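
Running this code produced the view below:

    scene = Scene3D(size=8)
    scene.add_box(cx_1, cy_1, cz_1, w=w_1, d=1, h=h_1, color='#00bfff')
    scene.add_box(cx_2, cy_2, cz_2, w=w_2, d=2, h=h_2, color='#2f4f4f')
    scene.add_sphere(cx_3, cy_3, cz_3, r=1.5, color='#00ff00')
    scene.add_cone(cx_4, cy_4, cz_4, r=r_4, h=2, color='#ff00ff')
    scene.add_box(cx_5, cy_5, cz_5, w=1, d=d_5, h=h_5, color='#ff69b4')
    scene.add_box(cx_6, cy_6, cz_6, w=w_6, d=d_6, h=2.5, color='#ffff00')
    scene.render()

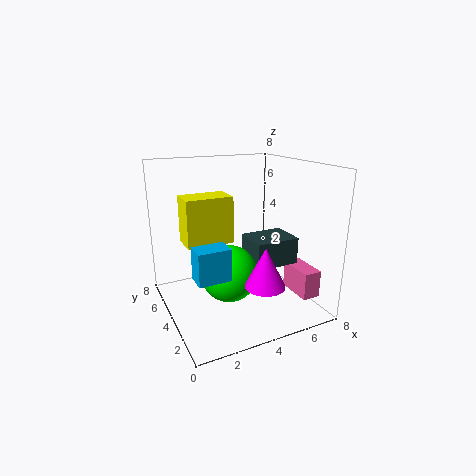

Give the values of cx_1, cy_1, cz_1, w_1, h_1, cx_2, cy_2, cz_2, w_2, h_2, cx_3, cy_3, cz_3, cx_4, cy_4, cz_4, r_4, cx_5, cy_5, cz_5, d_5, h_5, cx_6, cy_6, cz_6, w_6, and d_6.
cx_1 = 0.5, cy_1 = 0.5, cz_1 = 3.5, w_1 = 1.5, h_1 = 1.5, cx_2 = 4.5, cy_2 = 2.5, cz_2 = 2.5, w_2 = 2.5, h_2 = 1.5, cx_3 = 3, cy_3 = 3, cz_3 = 2.5, cx_4 = 4, cy_4 = 1, cz_4 = 2.5, r_4 = 1, cx_5 = 6.5, cy_5 = 1, cz_5 = 1, d_5 = 2, h_5 = 1.5, cx_6 = 1, cy_6 = 3.5, cz_6 = 4, w_6 = 2.5, d_6 = 1.5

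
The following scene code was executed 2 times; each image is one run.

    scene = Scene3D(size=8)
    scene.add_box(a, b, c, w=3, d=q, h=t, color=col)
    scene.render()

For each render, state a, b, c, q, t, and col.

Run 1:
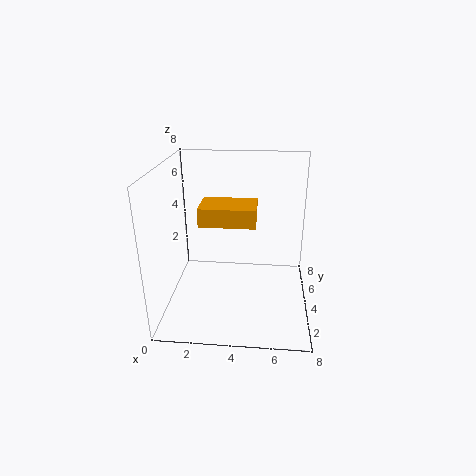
a = 2, b = 3, c = 5, q = 2, t = 1, col = 'orange'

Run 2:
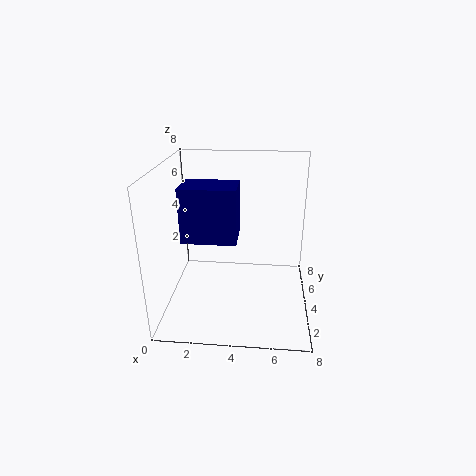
a = 1, b = 3, c = 4, q = 2, t = 3, col = 'navy'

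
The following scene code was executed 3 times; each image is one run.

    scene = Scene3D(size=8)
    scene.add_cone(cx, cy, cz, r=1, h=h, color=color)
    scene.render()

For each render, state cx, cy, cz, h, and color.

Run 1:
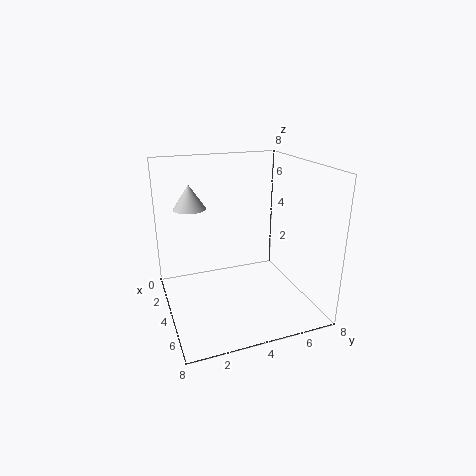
cx = 1; cy = 2; cz = 5; h = 1.5; color = 'lightgray'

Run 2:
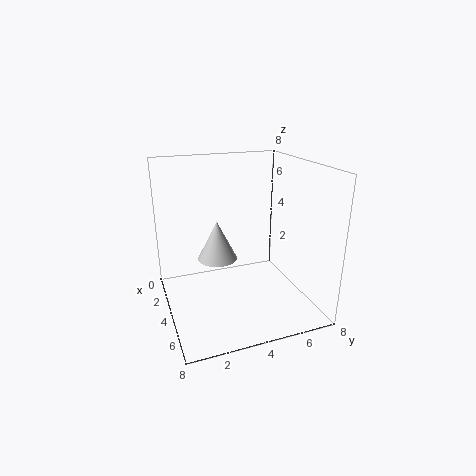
cx = 5; cy = 2.5; cz = 3.5; h = 2; color = 'lightgray'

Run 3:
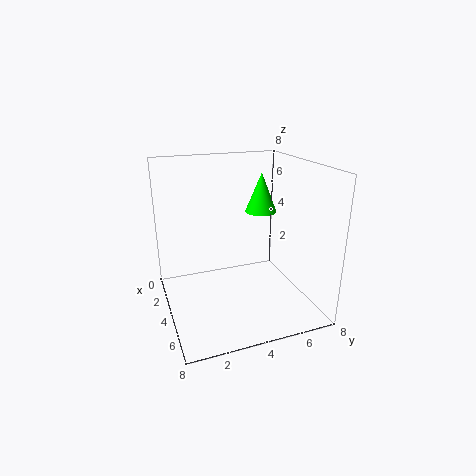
cx = 1.5; cy = 6.5; cz = 4.5; h = 2.5; color = 'lime'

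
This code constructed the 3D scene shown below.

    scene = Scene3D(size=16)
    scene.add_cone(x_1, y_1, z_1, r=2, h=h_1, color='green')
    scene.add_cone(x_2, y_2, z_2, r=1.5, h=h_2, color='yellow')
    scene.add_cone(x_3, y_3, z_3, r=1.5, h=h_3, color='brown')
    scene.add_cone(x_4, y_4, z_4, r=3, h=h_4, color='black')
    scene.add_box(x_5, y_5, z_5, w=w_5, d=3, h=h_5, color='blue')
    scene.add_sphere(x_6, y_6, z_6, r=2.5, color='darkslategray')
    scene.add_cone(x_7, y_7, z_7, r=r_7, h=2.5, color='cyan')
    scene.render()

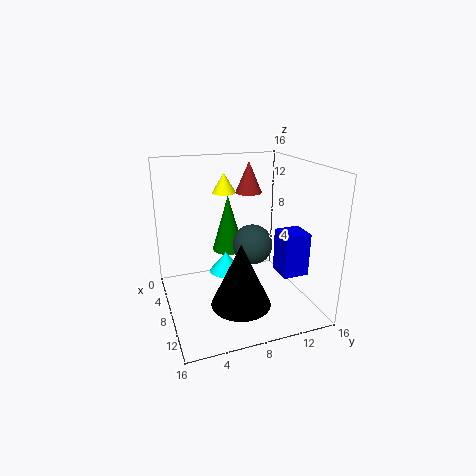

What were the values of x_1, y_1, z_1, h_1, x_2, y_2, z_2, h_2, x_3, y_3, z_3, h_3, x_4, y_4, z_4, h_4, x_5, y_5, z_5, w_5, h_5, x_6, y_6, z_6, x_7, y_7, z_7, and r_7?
x_1 = 3, y_1 = 8.5, z_1 = 4.5, h_1 = 7, x_2 = 1.5, y_2 = 8.5, z_2 = 11.5, h_2 = 2.5, x_3 = 6, y_3 = 10, z_3 = 12.5, h_3 = 3.5, x_4 = 13, y_4 = 6.5, z_4 = 3, h_4 = 6.5, x_5 = 8, y_5 = 12.5, z_5 = 3.5, w_5 = 3, h_5 = 5, x_6 = 5, y_6 = 11, z_6 = 5.5, x_7 = 5, y_7 = 7.5, z_7 = 2.5, r_7 = 2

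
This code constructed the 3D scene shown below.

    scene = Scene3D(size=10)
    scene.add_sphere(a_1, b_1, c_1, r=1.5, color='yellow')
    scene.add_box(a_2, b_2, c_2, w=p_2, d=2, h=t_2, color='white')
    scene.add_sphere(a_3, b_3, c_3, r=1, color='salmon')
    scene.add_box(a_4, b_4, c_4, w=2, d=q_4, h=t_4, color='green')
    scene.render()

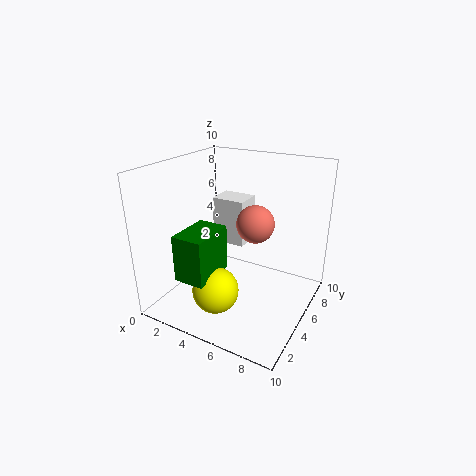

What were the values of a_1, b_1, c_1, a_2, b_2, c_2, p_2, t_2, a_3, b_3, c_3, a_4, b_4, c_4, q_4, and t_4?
a_1 = 5, b_1 = 2, c_1 = 2.5, a_2 = 2, b_2 = 6.5, c_2 = 3.5, p_2 = 2.5, t_2 = 3.5, a_3 = 8, b_3 = 1.5, c_3 = 8, a_4 = 3, b_4 = 0.5, c_4 = 3.5, q_4 = 3, t_4 = 3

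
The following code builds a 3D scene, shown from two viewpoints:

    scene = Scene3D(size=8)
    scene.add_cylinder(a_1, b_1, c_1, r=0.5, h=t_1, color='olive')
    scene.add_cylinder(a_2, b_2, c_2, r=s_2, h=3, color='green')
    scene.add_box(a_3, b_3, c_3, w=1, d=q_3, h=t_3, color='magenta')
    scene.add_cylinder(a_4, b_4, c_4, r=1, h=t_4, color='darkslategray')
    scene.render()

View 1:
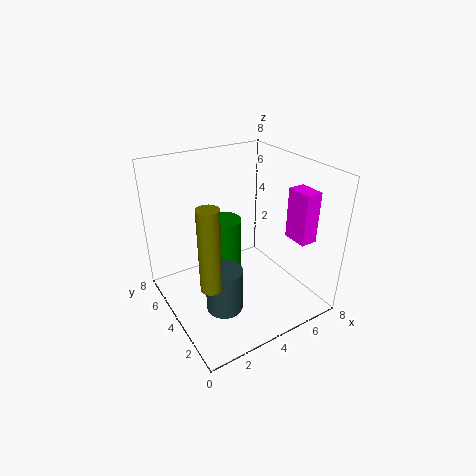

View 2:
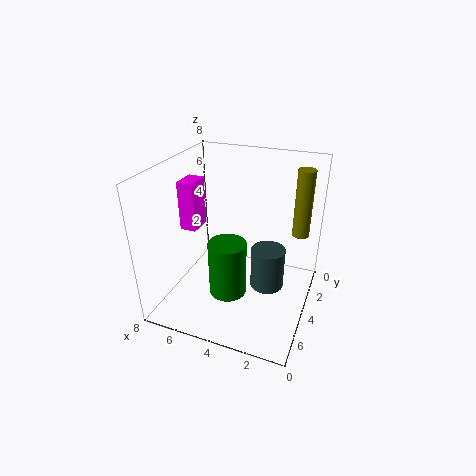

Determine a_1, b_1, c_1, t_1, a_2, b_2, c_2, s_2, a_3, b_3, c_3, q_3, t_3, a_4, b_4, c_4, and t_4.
a_1 = 1; b_1 = 1.5; c_1 = 3.5; t_1 = 4; a_2 = 4; b_2 = 5.5; c_2 = 1.5; s_2 = 1; a_3 = 7; b_3 = 2; c_3 = 3.5; q_3 = 1.5; t_3 = 3; a_4 = 2.5; b_4 = 3; c_4 = 0.5; t_4 = 2.5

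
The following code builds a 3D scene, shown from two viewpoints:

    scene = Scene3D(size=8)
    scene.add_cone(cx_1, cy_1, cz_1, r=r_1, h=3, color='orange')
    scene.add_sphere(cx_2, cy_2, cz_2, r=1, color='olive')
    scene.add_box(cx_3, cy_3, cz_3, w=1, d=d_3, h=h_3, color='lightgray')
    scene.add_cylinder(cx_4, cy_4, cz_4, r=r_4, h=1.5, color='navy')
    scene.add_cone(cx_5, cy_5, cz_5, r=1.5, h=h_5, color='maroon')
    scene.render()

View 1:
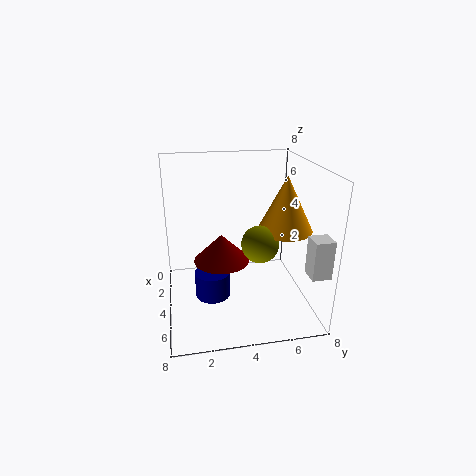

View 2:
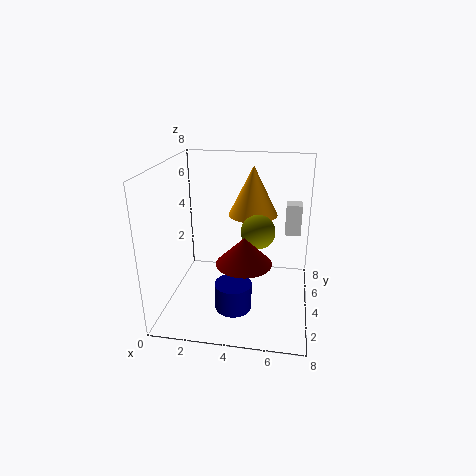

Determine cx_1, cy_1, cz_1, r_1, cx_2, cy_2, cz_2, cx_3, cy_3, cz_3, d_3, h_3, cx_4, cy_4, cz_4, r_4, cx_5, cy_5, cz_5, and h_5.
cx_1 = 4.5; cy_1 = 6.5; cz_1 = 4.5; r_1 = 1.5; cx_2 = 5; cy_2 = 5; cz_2 = 4; cx_3 = 6.5; cy_3 = 7; cz_3 = 3; d_3 = 1; h_3 = 2; cx_4 = 4; cy_4 = 2.5; cz_4 = 0.5; r_4 = 1; cx_5 = 4.5; cy_5 = 3; cz_5 = 3; h_5 = 1.5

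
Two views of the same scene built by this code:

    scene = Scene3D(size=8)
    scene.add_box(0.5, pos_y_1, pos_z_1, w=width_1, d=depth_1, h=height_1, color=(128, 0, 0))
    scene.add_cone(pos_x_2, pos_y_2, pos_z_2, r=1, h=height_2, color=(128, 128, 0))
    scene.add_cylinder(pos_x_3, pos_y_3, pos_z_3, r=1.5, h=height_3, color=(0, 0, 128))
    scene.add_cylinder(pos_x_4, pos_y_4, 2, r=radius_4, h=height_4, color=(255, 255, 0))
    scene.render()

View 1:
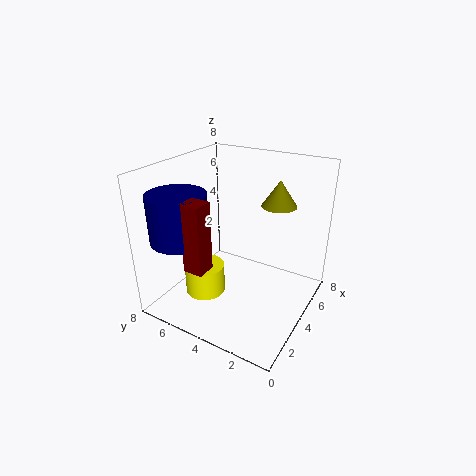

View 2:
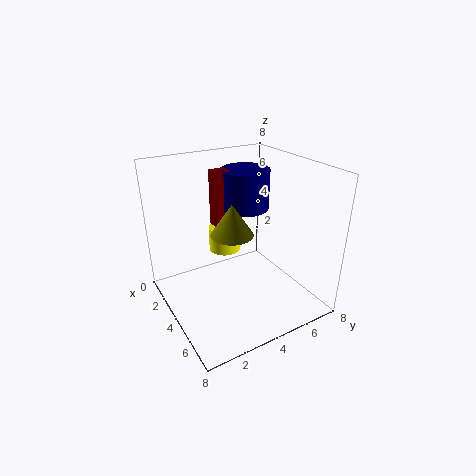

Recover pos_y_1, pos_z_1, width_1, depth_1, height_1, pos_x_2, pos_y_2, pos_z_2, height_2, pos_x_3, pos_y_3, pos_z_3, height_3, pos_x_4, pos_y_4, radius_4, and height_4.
pos_y_1 = 4, pos_z_1 = 3.5, width_1 = 1, depth_1 = 1, height_1 = 3.5, pos_x_2 = 6, pos_y_2 = 2.5, pos_z_2 = 5.5, height_2 = 1.5, pos_x_3 = 1.5, pos_y_3 = 6, pos_z_3 = 4.5, height_3 = 2.5, pos_x_4 = 1.5, pos_y_4 = 4.5, radius_4 = 1, height_4 = 1.5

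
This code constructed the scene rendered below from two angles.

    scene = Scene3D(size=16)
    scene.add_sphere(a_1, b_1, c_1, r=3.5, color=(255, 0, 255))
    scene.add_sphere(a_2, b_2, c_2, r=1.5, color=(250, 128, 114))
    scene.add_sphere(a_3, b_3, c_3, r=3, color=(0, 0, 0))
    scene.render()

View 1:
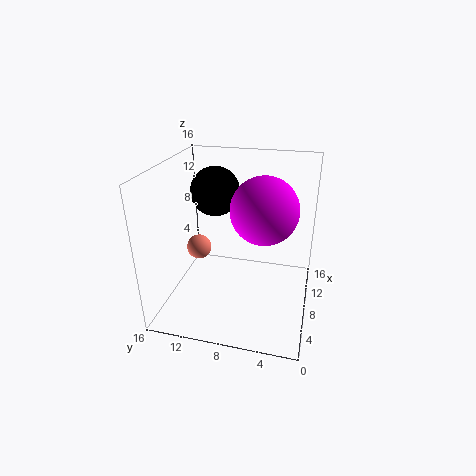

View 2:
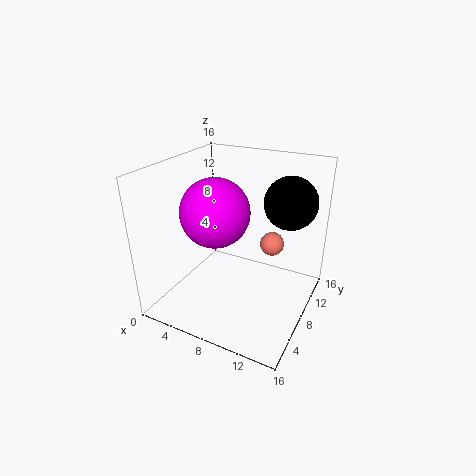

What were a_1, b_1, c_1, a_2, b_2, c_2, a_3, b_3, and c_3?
a_1 = 7; b_1 = 5; c_1 = 12; a_2 = 10; b_2 = 13.5; c_2 = 5; a_3 = 12.5; b_3 = 12; c_3 = 11.5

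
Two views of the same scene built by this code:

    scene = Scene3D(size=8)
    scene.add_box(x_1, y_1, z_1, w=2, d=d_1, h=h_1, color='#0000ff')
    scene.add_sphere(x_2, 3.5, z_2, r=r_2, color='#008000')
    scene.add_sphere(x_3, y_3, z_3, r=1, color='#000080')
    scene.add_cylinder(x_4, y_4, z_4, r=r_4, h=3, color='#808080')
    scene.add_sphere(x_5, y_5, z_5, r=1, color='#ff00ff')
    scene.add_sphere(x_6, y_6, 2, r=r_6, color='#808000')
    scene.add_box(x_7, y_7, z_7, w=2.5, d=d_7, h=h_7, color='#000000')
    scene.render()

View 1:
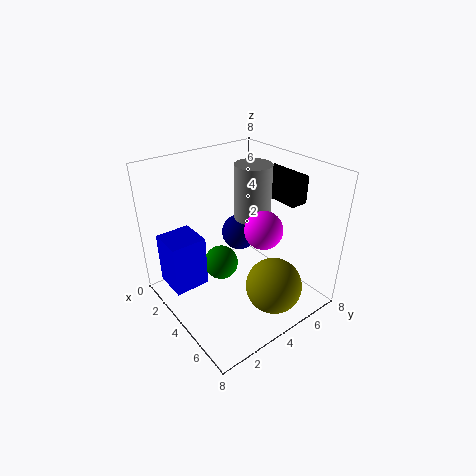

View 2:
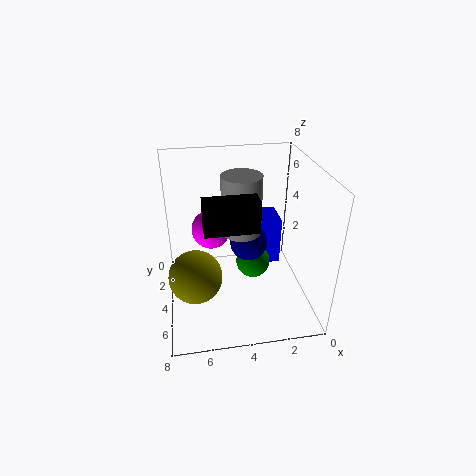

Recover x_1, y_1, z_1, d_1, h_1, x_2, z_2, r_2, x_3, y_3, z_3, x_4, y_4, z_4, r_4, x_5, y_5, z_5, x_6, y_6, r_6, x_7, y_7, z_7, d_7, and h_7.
x_1 = 1; y_1 = 0.5; z_1 = 1; d_1 = 2; h_1 = 3; x_2 = 3; z_2 = 2; r_2 = 1; x_3 = 3.5; y_3 = 4.5; z_3 = 4; x_4 = 4; y_4 = 5; z_4 = 5; r_4 = 1; x_5 = 5.5; y_5 = 4.5; z_5 = 5; x_6 = 6.5; y_6 = 4.5; r_6 = 1.5; x_7 = 3.5; y_7 = 6; z_7 = 6; d_7 = 1; h_7 = 1.5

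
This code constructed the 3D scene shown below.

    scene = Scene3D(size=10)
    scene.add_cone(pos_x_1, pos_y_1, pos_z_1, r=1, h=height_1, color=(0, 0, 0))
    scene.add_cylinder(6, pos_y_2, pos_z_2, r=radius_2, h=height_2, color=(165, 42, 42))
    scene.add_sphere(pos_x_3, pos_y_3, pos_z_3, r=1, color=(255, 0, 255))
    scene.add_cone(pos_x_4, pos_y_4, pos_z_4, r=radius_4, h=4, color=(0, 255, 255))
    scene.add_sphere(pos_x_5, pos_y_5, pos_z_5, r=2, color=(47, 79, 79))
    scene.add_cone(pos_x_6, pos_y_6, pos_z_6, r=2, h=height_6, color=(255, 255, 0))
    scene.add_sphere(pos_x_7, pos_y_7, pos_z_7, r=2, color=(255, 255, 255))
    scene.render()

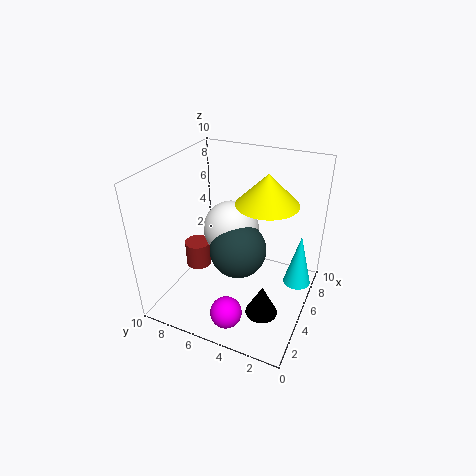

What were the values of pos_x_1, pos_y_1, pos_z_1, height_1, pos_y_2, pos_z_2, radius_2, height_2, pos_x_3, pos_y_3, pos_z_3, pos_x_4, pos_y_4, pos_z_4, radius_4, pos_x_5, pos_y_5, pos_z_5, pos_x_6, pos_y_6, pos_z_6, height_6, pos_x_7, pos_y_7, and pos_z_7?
pos_x_1 = 2, pos_y_1 = 2, pos_z_1 = 2, height_1 = 2, pos_y_2 = 9, pos_z_2 = 1, radius_2 = 1, height_2 = 2, pos_x_3 = 1, pos_y_3 = 4, pos_z_3 = 2, pos_x_4 = 7, pos_y_4 = 1, pos_z_4 = 1, radius_4 = 1, pos_x_5 = 5, pos_y_5 = 5, pos_z_5 = 4, pos_x_6 = 5, pos_y_6 = 3, pos_z_6 = 8, height_6 = 2, pos_x_7 = 6, pos_y_7 = 6, pos_z_7 = 5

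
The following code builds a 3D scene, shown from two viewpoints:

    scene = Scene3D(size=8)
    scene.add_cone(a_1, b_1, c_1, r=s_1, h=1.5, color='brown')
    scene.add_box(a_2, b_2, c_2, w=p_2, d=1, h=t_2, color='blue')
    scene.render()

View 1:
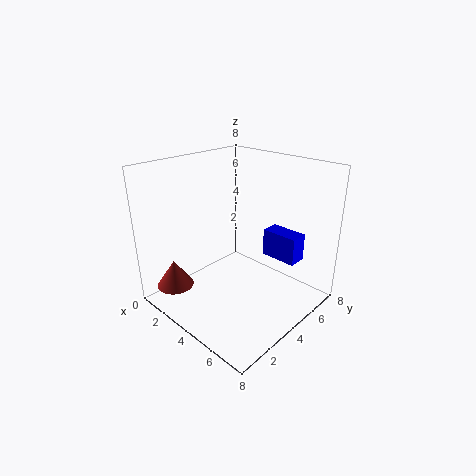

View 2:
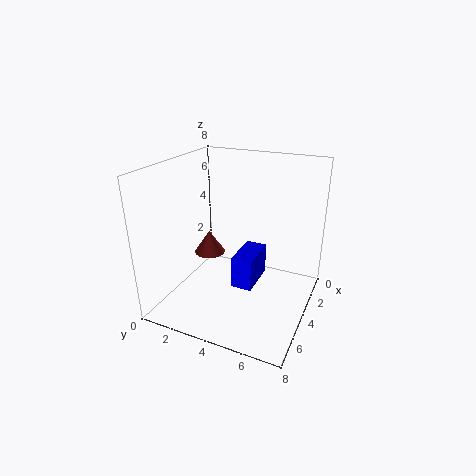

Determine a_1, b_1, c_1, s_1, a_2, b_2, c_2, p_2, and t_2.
a_1 = 2
b_1 = 1
c_1 = 1.5
s_1 = 1
a_2 = 5
b_2 = 5
c_2 = 3
p_2 = 2
t_2 = 1.5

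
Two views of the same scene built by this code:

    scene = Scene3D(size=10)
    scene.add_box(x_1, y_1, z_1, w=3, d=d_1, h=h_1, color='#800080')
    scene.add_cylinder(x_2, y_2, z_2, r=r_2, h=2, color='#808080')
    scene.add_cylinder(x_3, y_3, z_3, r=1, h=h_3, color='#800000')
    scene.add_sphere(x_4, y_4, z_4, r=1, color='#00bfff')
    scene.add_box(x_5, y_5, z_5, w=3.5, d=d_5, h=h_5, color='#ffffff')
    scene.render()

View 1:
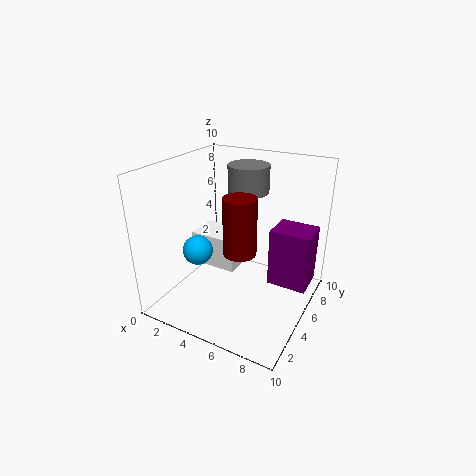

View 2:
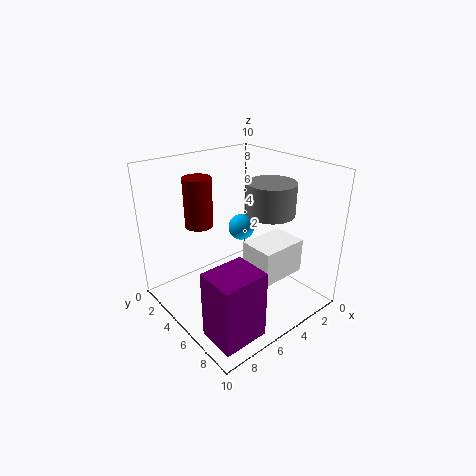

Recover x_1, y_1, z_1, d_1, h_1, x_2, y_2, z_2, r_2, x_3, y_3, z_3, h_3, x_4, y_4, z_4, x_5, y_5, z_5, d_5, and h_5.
x_1 = 6.5, y_1 = 7, z_1 = 0.5, d_1 = 2.5, h_1 = 4.5, x_2 = 4.5, y_2 = 7.5, z_2 = 7.5, r_2 = 1.5, x_3 = 6.5, y_3 = 2.5, z_3 = 5.5, h_3 = 3.5, x_4 = 3, y_4 = 3, z_4 = 4.5, x_5 = 1, y_5 = 5, z_5 = 2, d_5 = 2.5, h_5 = 2.5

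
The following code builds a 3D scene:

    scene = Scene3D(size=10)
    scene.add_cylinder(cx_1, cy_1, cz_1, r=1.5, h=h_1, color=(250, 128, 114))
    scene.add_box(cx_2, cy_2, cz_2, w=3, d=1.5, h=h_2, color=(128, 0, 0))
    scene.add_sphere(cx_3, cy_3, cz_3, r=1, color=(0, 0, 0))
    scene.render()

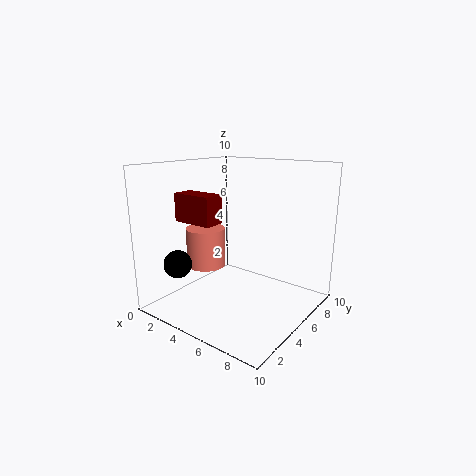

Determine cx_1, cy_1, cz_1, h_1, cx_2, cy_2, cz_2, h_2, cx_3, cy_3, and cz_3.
cx_1 = 1.5; cy_1 = 5.5; cz_1 = 2; h_1 = 3; cx_2 = 1; cy_2 = 3; cz_2 = 6; h_2 = 2; cx_3 = 1.5; cy_3 = 2.5; cz_3 = 3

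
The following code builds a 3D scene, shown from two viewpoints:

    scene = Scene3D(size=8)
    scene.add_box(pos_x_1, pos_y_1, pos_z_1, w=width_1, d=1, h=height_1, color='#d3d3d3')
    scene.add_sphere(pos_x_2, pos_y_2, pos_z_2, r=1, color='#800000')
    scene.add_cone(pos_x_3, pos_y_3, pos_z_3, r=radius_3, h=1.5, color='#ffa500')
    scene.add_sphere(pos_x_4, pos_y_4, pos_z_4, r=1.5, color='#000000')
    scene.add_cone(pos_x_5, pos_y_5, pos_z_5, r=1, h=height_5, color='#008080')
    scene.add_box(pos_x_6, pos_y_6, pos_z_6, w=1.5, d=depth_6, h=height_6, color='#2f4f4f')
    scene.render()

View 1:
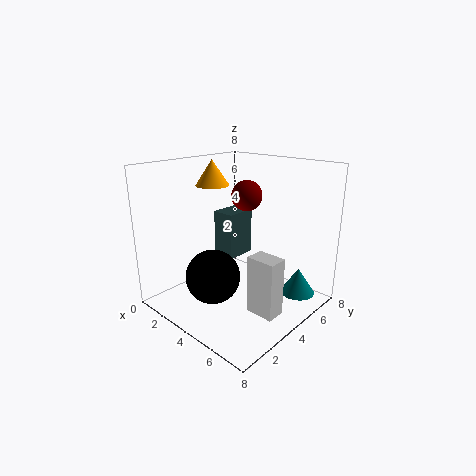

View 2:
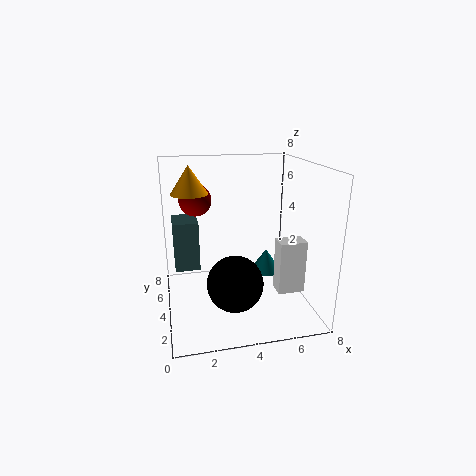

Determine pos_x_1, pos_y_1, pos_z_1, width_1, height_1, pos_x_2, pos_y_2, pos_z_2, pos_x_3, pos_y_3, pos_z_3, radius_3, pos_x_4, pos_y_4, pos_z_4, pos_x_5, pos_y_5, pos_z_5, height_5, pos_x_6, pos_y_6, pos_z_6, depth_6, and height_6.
pos_x_1 = 6; pos_y_1 = 2.5; pos_z_1 = 1; width_1 = 1.5; height_1 = 3; pos_x_2 = 2; pos_y_2 = 7; pos_z_2 = 5.5; pos_x_3 = 1.5; pos_y_3 = 4.5; pos_z_3 = 6.5; radius_3 = 1; pos_x_4 = 3.5; pos_y_4 = 2.5; pos_z_4 = 2; pos_x_5 = 6.5; pos_y_5 = 6.5; pos_z_5 = 0.5; height_5 = 1.5; pos_x_6 = 0.5; pos_y_6 = 5.5; pos_z_6 = 1.5; depth_6 = 2; height_6 = 3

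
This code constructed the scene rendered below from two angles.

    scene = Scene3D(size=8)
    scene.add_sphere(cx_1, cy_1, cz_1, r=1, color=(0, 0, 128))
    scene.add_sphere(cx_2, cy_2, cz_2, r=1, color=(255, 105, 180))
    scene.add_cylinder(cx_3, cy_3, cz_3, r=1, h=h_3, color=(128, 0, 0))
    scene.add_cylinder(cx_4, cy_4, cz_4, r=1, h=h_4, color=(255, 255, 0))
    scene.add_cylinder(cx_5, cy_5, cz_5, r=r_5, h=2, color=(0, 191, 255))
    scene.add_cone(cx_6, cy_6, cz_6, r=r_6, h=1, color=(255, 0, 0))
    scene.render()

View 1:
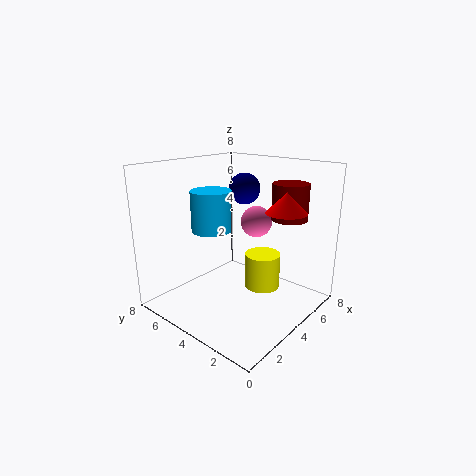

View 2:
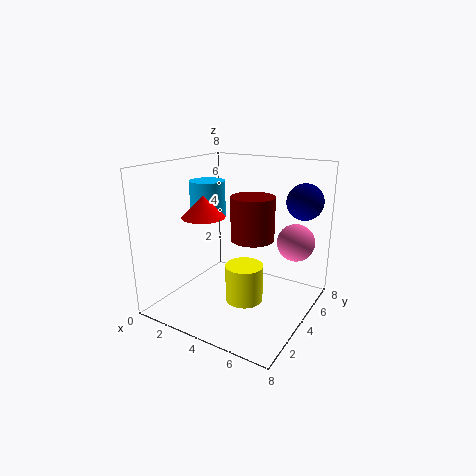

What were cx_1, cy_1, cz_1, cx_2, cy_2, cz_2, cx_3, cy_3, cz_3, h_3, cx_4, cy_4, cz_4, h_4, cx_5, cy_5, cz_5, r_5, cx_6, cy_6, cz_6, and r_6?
cx_1 = 7; cy_1 = 6; cz_1 = 6; cx_2 = 7; cy_2 = 5; cz_2 = 4; cx_3 = 6; cy_3 = 2; cz_3 = 5; h_3 = 2; cx_4 = 5; cy_4 = 3; cz_4 = 1; h_4 = 2; cx_5 = 2; cy_5 = 4; cz_5 = 5; r_5 = 1; cx_6 = 4; cy_6 = 1; cz_6 = 6; r_6 = 1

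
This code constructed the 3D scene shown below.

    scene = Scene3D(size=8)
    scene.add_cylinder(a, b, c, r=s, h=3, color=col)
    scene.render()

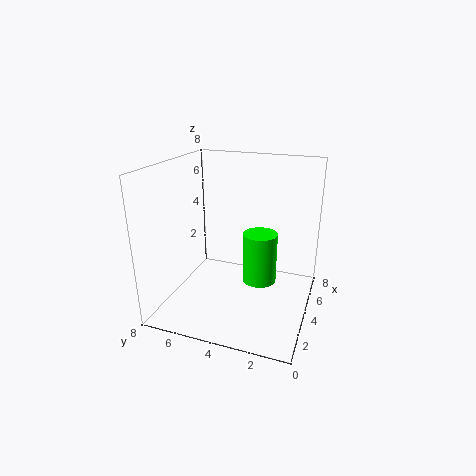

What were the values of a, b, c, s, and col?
a = 5, b = 3, c = 1, s = 1, col = 'lime'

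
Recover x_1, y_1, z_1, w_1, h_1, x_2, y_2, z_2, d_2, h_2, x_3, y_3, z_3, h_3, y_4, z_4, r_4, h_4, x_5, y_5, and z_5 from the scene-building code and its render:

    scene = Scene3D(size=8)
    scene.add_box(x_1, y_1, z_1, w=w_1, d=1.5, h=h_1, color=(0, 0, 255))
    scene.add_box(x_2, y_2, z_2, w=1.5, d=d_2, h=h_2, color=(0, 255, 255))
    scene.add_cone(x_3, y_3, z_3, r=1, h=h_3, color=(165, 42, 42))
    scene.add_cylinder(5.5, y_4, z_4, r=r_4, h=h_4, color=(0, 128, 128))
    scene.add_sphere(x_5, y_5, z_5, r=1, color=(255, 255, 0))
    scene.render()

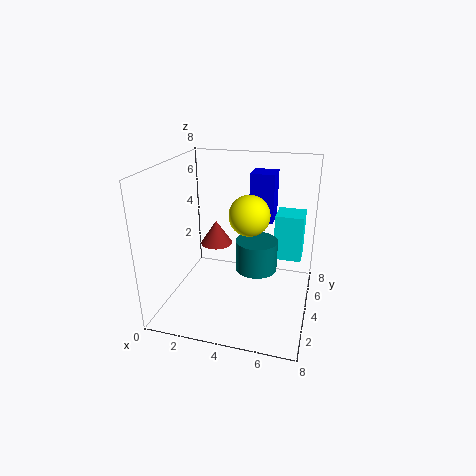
x_1 = 4
y_1 = 6.5
z_1 = 4
w_1 = 1.5
h_1 = 3
x_2 = 6
y_2 = 4
z_2 = 3
d_2 = 1.5
h_2 = 2.5
x_3 = 2
y_3 = 6
z_3 = 2.5
h_3 = 1.5
y_4 = 2
z_4 = 3.5
r_4 = 1
h_4 = 1.5
x_5 = 5
y_5 = 2.5
z_5 = 6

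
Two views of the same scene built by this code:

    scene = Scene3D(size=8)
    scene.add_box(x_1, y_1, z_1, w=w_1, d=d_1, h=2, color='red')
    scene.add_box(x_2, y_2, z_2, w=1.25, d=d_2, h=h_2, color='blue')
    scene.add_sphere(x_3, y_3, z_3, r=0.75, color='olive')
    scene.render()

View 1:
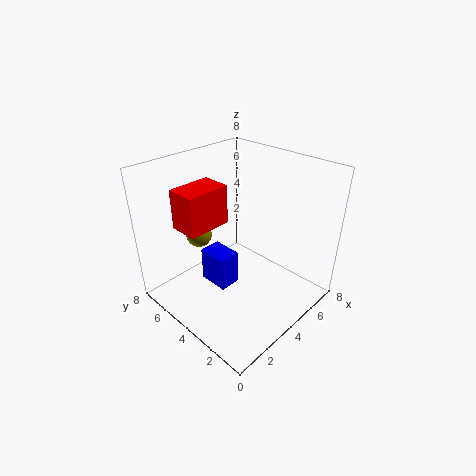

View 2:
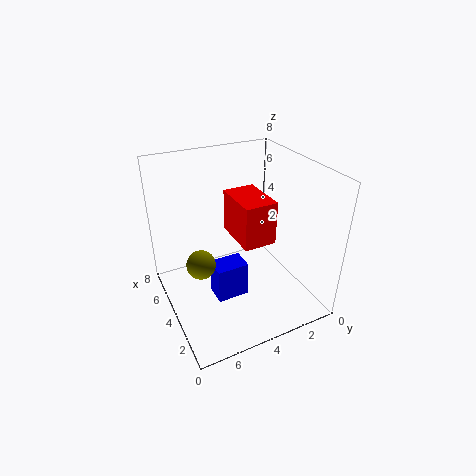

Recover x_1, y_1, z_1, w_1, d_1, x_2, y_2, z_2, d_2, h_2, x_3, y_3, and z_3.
x_1 = 0.75, y_1 = 3.75, z_1 = 5.5, w_1 = 2.25, d_1 = 1.5, x_2 = 2.75, y_2 = 4, z_2 = 1, d_2 = 1.75, h_2 = 2, x_3 = 3.25, y_3 = 6.5, z_3 = 3.5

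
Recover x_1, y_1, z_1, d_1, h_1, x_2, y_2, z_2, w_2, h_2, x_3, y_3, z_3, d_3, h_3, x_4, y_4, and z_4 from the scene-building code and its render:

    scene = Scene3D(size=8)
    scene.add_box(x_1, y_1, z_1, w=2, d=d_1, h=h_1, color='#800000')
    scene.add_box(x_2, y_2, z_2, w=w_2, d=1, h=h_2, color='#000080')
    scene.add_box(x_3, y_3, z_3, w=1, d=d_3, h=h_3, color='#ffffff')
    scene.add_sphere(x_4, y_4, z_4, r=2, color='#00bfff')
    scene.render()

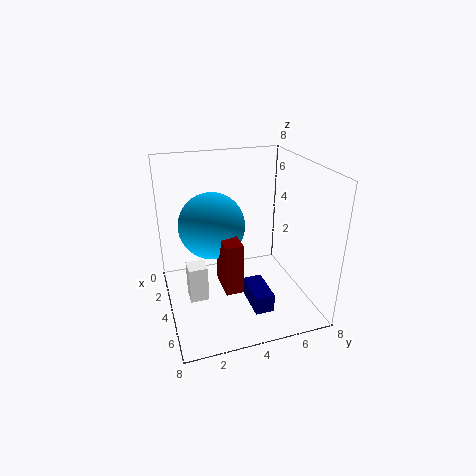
x_1 = 3
y_1 = 3
z_1 = 1
d_1 = 1
h_1 = 3
x_2 = 5
y_2 = 4
z_2 = 1
w_2 = 2
h_2 = 1
x_3 = 4
y_3 = 1
z_3 = 1
d_3 = 1
h_3 = 2
x_4 = 2
y_4 = 3
z_4 = 4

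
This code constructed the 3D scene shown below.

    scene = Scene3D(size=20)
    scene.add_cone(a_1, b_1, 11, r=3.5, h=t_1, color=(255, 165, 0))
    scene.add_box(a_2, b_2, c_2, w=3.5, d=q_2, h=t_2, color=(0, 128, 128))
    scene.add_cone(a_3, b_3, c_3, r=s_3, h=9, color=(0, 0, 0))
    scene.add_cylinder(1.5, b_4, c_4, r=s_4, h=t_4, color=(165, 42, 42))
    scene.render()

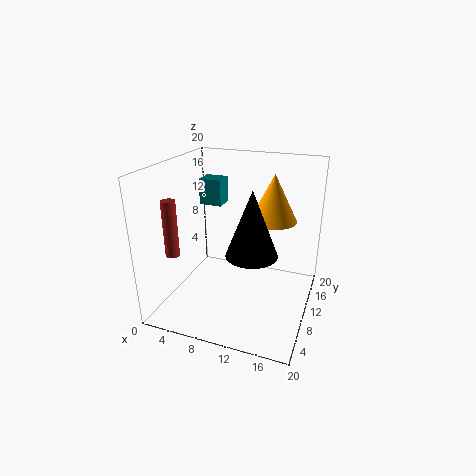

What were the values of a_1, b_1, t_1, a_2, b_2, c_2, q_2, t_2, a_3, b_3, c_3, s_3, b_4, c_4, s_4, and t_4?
a_1 = 13.5
b_1 = 15.5
t_1 = 7
a_2 = 2
b_2 = 14.5
c_2 = 12.5
q_2 = 3
t_2 = 4
a_3 = 12.5
b_3 = 8.5
c_3 = 8.5
s_3 = 3.5
b_4 = 6.5
c_4 = 7.5
s_4 = 1
t_4 = 8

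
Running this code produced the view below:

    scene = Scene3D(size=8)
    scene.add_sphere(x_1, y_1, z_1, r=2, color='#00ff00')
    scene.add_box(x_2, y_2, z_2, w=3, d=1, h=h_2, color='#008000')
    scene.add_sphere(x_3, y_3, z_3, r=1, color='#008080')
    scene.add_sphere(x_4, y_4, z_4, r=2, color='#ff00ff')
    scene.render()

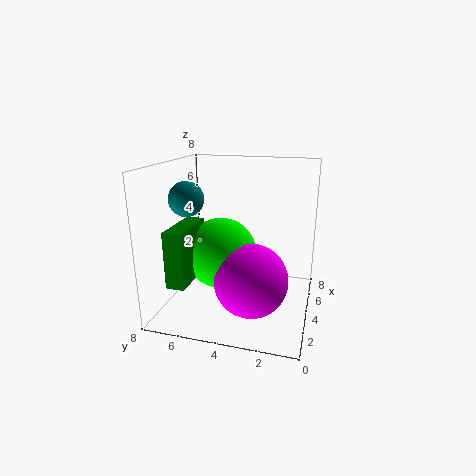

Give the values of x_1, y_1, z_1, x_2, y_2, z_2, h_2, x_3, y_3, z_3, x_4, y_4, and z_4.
x_1 = 4
y_1 = 5
z_1 = 3
x_2 = 1
y_2 = 6
z_2 = 2
h_2 = 3
x_3 = 4
y_3 = 7
z_3 = 6
x_4 = 3
y_4 = 3
z_4 = 2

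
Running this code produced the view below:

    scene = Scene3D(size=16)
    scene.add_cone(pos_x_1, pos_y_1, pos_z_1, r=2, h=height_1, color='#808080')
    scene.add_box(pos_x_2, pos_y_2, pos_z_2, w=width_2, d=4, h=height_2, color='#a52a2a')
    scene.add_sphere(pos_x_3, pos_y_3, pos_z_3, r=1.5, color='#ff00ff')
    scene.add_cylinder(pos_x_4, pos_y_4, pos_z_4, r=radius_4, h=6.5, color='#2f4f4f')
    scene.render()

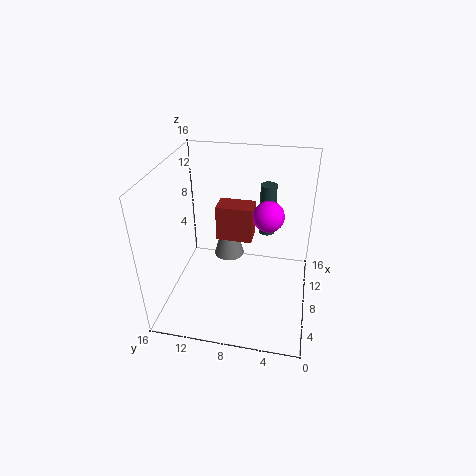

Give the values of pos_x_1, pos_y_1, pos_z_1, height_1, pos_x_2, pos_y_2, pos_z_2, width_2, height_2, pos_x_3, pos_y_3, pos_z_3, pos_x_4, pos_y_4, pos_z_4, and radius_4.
pos_x_1 = 14
pos_y_1 = 10.5
pos_z_1 = 1.5
height_1 = 7
pos_x_2 = 8
pos_y_2 = 6.5
pos_z_2 = 7.5
width_2 = 2.5
height_2 = 4
pos_x_3 = 5.5
pos_y_3 = 4.5
pos_z_3 = 12.5
pos_x_4 = 14
pos_y_4 = 5.5
pos_z_4 = 5.5
radius_4 = 1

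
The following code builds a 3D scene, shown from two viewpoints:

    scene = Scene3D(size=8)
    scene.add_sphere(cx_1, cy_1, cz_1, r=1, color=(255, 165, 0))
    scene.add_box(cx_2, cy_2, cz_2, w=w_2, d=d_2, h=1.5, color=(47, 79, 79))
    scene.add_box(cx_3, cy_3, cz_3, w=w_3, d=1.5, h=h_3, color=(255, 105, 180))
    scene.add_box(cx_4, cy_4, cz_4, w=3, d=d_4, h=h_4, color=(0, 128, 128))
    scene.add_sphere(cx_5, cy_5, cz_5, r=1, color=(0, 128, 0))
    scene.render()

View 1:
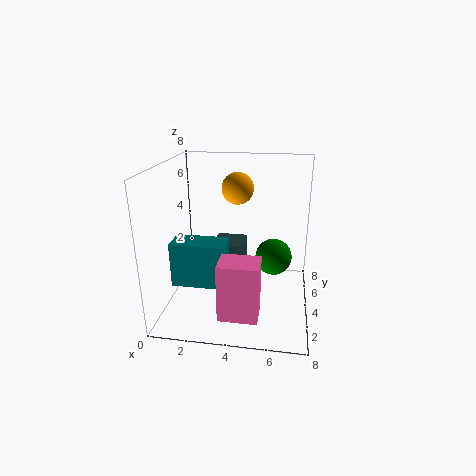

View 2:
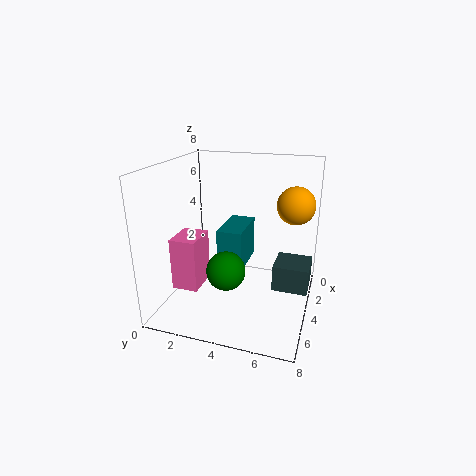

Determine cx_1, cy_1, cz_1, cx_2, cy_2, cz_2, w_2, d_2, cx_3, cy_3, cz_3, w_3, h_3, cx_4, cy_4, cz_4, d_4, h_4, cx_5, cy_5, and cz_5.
cx_1 = 3.5; cy_1 = 7; cz_1 = 6; cx_2 = 2; cy_2 = 6; cz_2 = 1; w_2 = 2; d_2 = 2; cx_3 = 3.5; cy_3 = 0.5; cz_3 = 1; w_3 = 2; h_3 = 3; cx_4 = 0.5; cy_4 = 2.5; cz_4 = 1.5; d_4 = 1.5; h_4 = 2.5; cx_5 = 6; cy_5 = 4; cz_5 = 3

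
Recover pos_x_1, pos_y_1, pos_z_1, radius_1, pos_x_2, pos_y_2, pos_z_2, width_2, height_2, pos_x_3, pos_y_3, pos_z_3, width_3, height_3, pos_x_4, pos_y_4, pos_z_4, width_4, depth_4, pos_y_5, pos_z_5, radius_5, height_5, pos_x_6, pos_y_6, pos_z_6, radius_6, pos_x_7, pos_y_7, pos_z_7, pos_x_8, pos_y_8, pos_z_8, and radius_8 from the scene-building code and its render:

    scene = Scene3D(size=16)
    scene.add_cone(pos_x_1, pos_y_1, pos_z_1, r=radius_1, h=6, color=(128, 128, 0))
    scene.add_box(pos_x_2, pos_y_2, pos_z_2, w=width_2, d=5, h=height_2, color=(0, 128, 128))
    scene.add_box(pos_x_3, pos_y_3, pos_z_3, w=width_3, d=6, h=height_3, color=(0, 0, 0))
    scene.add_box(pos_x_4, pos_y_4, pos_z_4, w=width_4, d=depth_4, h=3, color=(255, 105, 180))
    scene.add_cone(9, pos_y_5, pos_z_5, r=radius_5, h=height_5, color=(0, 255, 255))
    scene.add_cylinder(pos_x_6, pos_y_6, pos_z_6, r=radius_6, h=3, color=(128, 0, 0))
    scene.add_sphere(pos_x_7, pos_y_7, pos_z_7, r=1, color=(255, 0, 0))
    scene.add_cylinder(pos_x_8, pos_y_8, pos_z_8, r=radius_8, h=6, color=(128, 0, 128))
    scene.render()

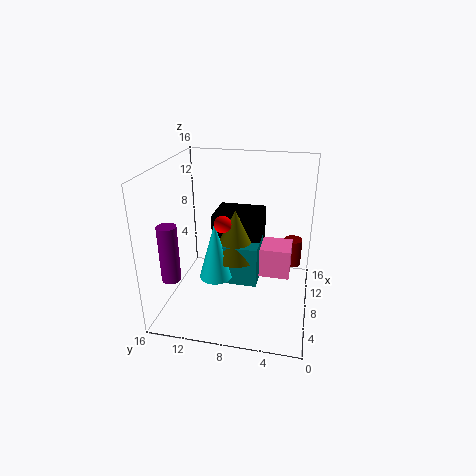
pos_x_1 = 11; pos_y_1 = 9; pos_z_1 = 4; radius_1 = 3; pos_x_2 = 9; pos_y_2 = 6; pos_z_2 = 1; width_2 = 5; height_2 = 5; pos_x_3 = 11; pos_y_3 = 6; pos_z_3 = 4; width_3 = 5; height_3 = 5; pos_x_4 = 4; pos_y_4 = 2; pos_z_4 = 6; width_4 = 3; depth_4 = 3; pos_y_5 = 11; pos_z_5 = 2; radius_5 = 2; height_5 = 7; pos_x_6 = 9; pos_y_6 = 2; pos_z_6 = 5; radius_6 = 1; pos_x_7 = 9; pos_y_7 = 10; pos_z_7 = 9; pos_x_8 = 3; pos_y_8 = 14; pos_z_8 = 5; radius_8 = 1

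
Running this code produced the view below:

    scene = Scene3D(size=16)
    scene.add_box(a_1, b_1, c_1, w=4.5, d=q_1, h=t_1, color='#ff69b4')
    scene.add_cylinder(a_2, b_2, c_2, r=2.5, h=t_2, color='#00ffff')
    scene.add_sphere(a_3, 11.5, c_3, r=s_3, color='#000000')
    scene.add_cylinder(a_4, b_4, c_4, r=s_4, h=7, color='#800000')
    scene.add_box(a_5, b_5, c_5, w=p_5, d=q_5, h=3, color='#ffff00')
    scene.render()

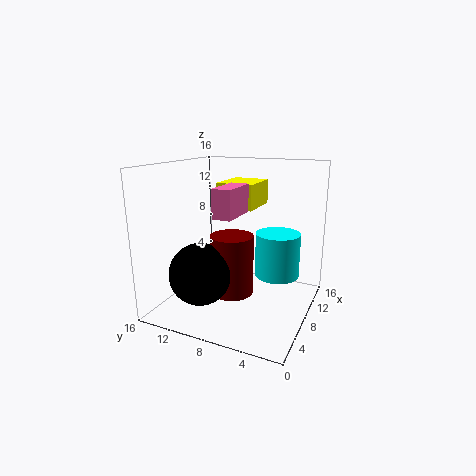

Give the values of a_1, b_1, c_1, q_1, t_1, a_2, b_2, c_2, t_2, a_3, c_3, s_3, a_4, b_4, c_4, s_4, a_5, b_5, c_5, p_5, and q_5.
a_1 = 4, b_1 = 7, c_1 = 11, q_1 = 2, t_1 = 3, a_2 = 10, b_2 = 4, c_2 = 3.5, t_2 = 5, a_3 = 5.5, c_3 = 4, s_3 = 3.5, a_4 = 8.5, b_4 = 9, c_4 = 1, s_4 = 2.5, a_5 = 10.5, b_5 = 7.5, c_5 = 10.5, p_5 = 5.5, q_5 = 4.5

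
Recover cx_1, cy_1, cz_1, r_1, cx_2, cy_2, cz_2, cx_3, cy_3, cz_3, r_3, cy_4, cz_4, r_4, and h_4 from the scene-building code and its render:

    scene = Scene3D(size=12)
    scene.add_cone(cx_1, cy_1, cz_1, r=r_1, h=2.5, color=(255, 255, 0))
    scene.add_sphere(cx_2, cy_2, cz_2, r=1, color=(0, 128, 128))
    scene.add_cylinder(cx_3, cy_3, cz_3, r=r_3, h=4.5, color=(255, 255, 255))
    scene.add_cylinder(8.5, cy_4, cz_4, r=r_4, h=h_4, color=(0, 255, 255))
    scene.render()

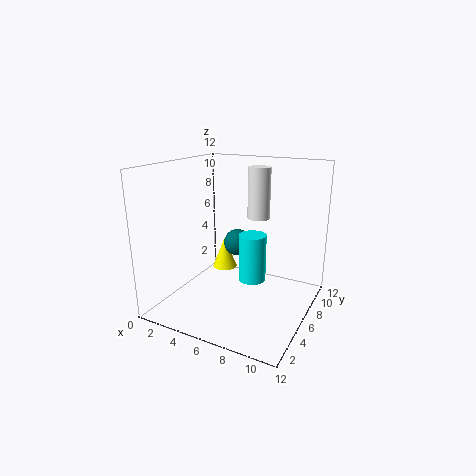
cx_1 = 5, cy_1 = 5.5, cz_1 = 3.5, r_1 = 1, cx_2 = 7, cy_2 = 4, cz_2 = 6.5, cx_3 = 6.5, cy_3 = 9, cz_3 = 7, r_3 = 1, cy_4 = 3.5, cz_4 = 4, r_4 = 1, h_4 = 3.5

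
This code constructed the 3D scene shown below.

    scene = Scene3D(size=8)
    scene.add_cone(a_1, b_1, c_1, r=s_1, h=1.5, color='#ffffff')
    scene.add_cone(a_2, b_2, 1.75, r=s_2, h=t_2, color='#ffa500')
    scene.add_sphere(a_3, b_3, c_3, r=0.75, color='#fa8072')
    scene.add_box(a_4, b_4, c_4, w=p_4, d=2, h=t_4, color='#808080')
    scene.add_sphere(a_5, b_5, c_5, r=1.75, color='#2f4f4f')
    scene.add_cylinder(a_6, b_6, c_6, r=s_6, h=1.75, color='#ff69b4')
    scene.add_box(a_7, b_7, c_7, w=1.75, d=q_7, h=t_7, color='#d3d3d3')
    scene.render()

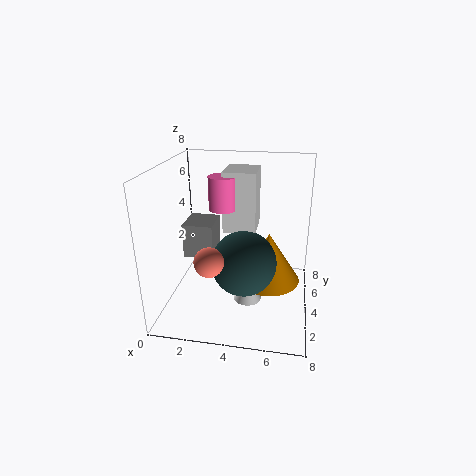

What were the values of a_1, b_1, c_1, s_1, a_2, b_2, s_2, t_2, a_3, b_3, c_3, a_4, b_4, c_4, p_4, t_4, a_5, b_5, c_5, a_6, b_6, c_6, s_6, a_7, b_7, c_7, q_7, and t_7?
a_1 = 4.75
b_1 = 2.75
c_1 = 1
s_1 = 0.75
a_2 = 5.75
b_2 = 3.75
s_2 = 1.75
t_2 = 2.75
a_3 = 3
b_3 = 1.5
c_3 = 3.75
a_4 = 0.75
b_4 = 4
c_4 = 2.5
p_4 = 1.75
t_4 = 2
a_5 = 4.5
b_5 = 3
c_5 = 3
a_6 = 3.25
b_6 = 3.75
c_6 = 5.75
s_6 = 0.75
a_7 = 3.25
b_7 = 3.5
c_7 = 4.5
q_7 = 2
t_7 = 3.25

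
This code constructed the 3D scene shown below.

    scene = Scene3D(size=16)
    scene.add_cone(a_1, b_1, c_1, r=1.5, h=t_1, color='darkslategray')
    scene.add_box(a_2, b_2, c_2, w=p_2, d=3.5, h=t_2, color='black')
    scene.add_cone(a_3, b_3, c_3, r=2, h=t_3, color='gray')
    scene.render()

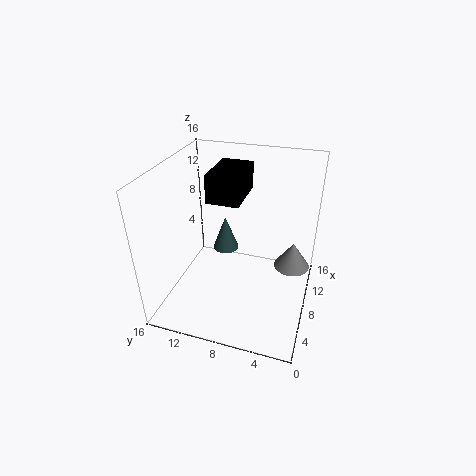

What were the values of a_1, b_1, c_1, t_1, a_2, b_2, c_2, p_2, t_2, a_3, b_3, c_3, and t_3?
a_1 = 9.5, b_1 = 10, c_1 = 5.5, t_1 = 4, a_2 = 6.5, b_2 = 7.5, c_2 = 12.5, p_2 = 5.5, t_2 = 3, a_3 = 9.5, b_3 = 2, c_3 = 4.5, t_3 = 3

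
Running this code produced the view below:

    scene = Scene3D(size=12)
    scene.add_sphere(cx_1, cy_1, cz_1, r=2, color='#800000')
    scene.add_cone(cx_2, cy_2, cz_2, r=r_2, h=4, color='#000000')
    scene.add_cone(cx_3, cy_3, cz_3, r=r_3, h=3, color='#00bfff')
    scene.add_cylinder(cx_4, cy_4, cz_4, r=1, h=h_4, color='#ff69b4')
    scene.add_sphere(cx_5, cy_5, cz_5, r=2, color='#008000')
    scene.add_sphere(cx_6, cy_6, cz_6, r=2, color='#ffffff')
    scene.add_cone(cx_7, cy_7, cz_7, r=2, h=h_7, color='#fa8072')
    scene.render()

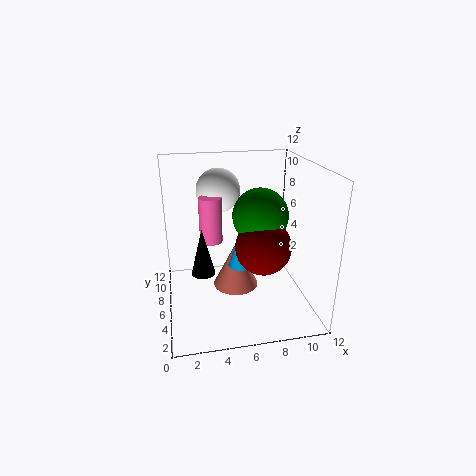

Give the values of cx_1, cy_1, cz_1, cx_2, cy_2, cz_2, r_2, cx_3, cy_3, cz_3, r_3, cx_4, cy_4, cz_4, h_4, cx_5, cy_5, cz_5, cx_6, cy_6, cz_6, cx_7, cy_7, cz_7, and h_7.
cx_1 = 7
cy_1 = 2
cz_1 = 7
cx_2 = 3
cy_2 = 6
cz_2 = 3
r_2 = 1
cx_3 = 6
cy_3 = 5
cz_3 = 4
r_3 = 1
cx_4 = 4
cy_4 = 8
cz_4 = 5
h_4 = 4
cx_5 = 7
cy_5 = 3
cz_5 = 9
cx_6 = 5
cy_6 = 10
cz_6 = 9
cx_7 = 6
cy_7 = 7
cz_7 = 1
h_7 = 4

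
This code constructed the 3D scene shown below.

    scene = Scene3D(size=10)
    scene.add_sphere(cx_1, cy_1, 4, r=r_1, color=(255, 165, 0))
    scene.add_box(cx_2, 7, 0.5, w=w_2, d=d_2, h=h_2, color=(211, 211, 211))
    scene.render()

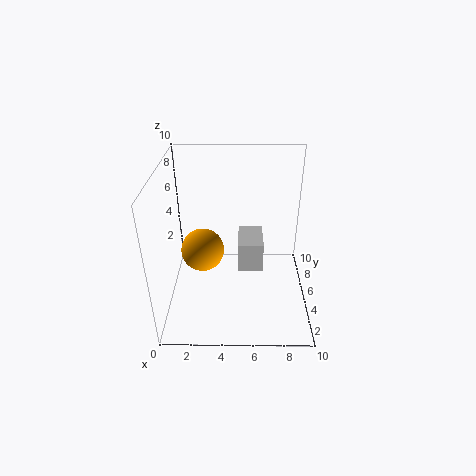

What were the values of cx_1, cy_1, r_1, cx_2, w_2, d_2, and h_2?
cx_1 = 2.5
cy_1 = 5
r_1 = 1.5
cx_2 = 5
w_2 = 2
d_2 = 3
h_2 = 2.5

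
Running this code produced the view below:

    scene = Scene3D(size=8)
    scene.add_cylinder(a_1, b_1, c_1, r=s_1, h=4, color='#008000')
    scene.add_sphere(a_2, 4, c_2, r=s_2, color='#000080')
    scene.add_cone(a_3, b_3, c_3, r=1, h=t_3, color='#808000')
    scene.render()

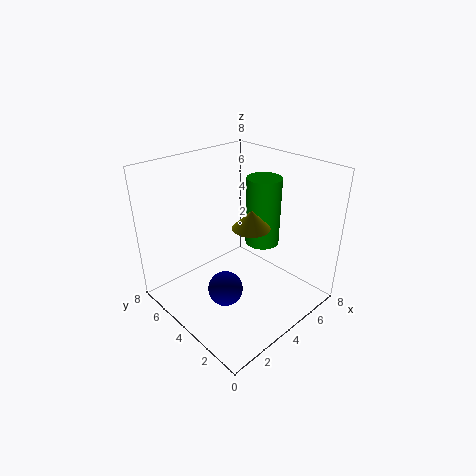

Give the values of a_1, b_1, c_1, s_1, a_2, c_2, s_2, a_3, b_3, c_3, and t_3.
a_1 = 6, b_1 = 4, c_1 = 3, s_1 = 1, a_2 = 3, c_2 = 1, s_2 = 1, a_3 = 4, b_3 = 3, c_3 = 5, t_3 = 1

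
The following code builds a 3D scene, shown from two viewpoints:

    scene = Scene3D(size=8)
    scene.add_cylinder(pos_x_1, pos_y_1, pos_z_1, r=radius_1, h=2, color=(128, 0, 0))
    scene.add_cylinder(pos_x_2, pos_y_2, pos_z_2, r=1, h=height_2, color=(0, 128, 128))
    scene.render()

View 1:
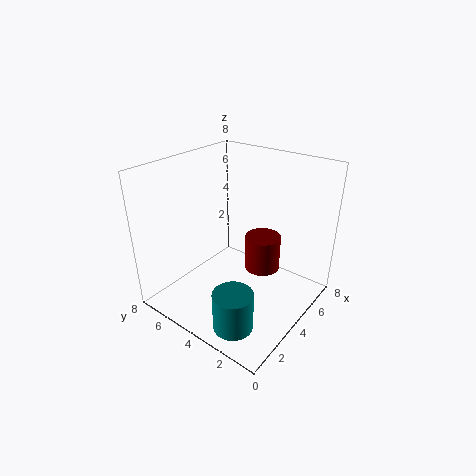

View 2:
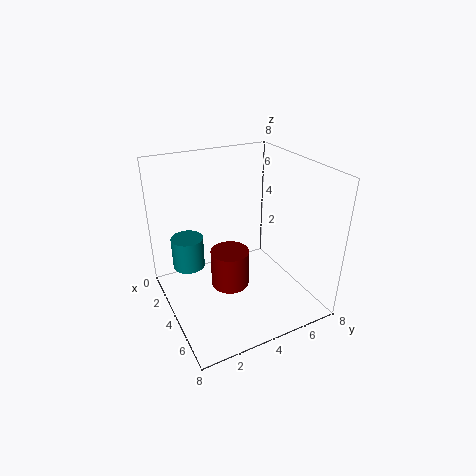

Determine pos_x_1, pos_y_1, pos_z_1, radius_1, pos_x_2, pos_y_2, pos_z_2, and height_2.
pos_x_1 = 5; pos_y_1 = 3; pos_z_1 = 2; radius_1 = 1; pos_x_2 = 1; pos_y_2 = 2; pos_z_2 = 1; height_2 = 2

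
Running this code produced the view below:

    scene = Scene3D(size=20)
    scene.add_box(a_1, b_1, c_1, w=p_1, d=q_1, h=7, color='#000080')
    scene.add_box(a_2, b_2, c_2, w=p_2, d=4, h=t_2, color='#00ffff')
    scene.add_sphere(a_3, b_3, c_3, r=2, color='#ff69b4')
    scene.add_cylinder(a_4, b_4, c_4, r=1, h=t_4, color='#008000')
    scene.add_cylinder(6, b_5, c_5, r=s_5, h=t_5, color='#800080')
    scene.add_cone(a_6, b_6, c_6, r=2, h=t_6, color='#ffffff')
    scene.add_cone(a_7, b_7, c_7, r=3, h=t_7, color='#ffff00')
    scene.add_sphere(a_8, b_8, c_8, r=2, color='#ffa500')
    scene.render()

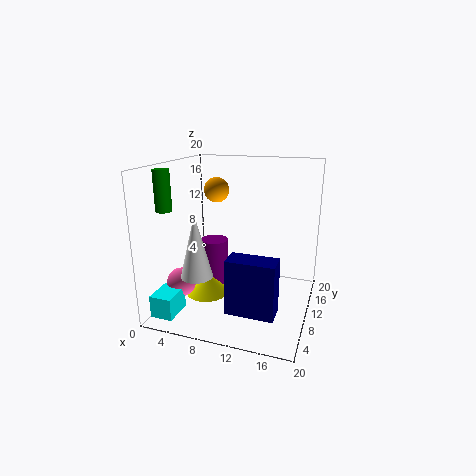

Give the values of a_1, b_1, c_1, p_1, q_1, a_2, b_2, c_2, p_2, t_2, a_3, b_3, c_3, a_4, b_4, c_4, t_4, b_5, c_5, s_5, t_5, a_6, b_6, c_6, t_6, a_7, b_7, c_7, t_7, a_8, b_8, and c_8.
a_1 = 11, b_1 = 2, c_1 = 3, p_1 = 6, q_1 = 3, a_2 = 1, b_2 = 1, c_2 = 1, p_2 = 3, t_2 = 3, a_3 = 3, b_3 = 6, c_3 = 4, a_4 = 3, b_4 = 3, c_4 = 15, t_4 = 5, b_5 = 11, c_5 = 2, s_5 = 2, t_5 = 7, a_6 = 7, b_6 = 3, c_6 = 7, t_6 = 8, a_7 = 6, b_7 = 8, c_7 = 2, t_7 = 3, a_8 = 4, b_8 = 17, c_8 = 15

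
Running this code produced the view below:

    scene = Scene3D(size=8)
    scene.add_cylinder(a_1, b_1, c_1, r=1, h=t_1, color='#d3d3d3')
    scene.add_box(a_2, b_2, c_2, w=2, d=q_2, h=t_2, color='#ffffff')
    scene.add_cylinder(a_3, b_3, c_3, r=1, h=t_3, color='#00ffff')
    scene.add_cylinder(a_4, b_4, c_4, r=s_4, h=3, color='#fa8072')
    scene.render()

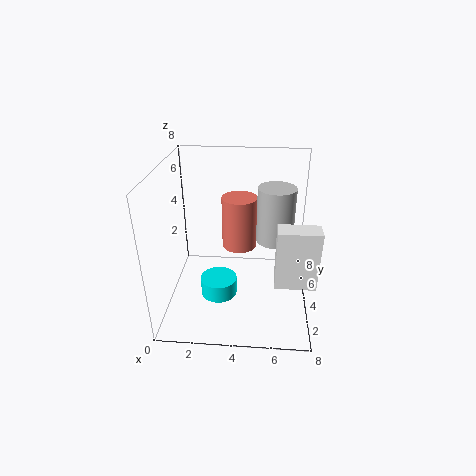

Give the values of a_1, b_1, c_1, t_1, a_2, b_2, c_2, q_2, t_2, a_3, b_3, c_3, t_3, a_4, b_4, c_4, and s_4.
a_1 = 6; b_1 = 4; c_1 = 4; t_1 = 3; a_2 = 6; b_2 = 1; c_2 = 3; q_2 = 1; t_2 = 3; a_3 = 3; b_3 = 3; c_3 = 1; t_3 = 1; a_4 = 4; b_4 = 5; c_4 = 3; s_4 = 1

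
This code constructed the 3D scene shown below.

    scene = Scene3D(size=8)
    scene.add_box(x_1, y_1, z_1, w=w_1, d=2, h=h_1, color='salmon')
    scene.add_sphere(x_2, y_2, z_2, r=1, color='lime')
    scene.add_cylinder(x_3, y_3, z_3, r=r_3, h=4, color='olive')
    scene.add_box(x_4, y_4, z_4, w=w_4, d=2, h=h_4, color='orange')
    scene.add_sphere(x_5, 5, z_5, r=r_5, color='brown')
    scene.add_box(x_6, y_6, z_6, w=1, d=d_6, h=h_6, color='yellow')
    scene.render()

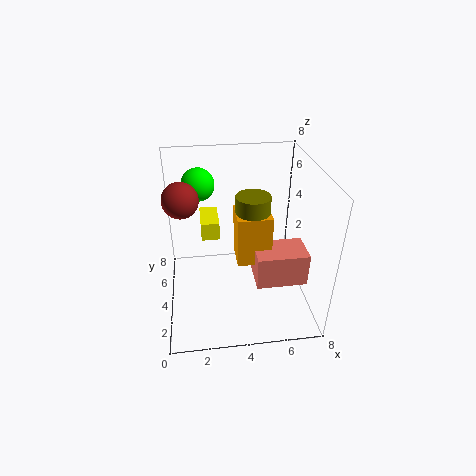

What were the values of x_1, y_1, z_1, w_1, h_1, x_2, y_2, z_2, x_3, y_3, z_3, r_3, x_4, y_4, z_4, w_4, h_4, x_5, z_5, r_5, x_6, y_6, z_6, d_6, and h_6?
x_1 = 5, y_1 = 3, z_1 = 1, w_1 = 3, h_1 = 2, x_2 = 2, y_2 = 7, z_2 = 6, x_3 = 5, y_3 = 5, z_3 = 2, r_3 = 1, x_4 = 4, y_4 = 4, z_4 = 2, w_4 = 2, h_4 = 3, x_5 = 1, z_5 = 6, r_5 = 1, x_6 = 2, y_6 = 4, z_6 = 4, d_6 = 2, h_6 = 1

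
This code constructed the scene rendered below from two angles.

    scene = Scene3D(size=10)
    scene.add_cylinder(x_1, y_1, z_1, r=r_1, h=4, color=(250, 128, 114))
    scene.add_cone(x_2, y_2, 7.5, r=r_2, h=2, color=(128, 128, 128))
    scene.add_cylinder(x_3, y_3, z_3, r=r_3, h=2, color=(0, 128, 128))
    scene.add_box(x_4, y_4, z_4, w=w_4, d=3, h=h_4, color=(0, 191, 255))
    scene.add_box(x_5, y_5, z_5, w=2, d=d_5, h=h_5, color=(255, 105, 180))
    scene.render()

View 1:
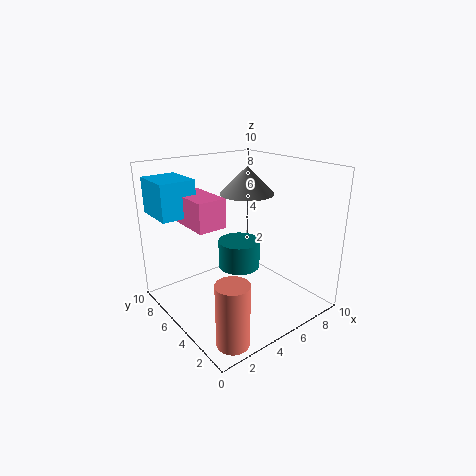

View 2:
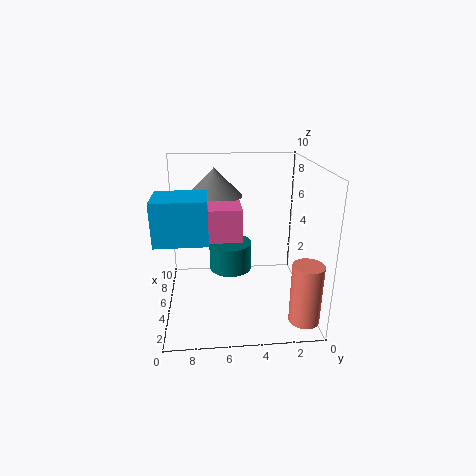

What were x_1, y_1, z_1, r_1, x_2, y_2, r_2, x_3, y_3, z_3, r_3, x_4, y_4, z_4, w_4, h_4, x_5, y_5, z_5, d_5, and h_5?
x_1 = 1.5, y_1 = 1, z_1 = 0.5, r_1 = 1, x_2 = 7, y_2 = 6.5, r_2 = 2, x_3 = 5.5, y_3 = 5.5, z_3 = 2.5, r_3 = 1.5, x_4 = 0.5, y_4 = 7, z_4 = 6.5, w_4 = 2.5, h_4 = 2.5, x_5 = 2, y_5 = 5, z_5 = 6, d_5 = 3.5, h_5 = 2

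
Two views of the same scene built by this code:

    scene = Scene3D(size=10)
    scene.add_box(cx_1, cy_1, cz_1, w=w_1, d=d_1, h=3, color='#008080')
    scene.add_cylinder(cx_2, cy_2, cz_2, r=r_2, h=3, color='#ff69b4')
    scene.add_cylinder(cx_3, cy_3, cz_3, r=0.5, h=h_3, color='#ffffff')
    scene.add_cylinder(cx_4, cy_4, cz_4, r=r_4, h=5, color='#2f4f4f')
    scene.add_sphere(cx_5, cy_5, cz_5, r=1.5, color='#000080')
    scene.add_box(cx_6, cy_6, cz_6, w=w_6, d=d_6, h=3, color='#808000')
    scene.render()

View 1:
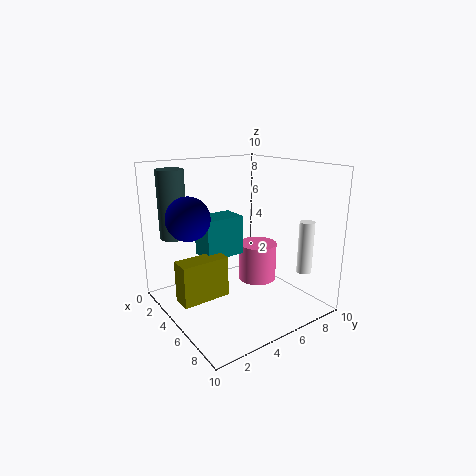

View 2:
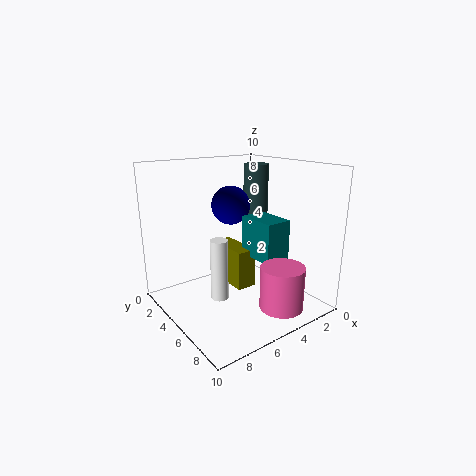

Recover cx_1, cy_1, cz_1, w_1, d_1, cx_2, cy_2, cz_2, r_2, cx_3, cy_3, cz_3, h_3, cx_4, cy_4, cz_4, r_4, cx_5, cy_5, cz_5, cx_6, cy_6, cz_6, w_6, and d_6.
cx_1 = 1.5
cy_1 = 3.5
cz_1 = 3
w_1 = 2
d_1 = 3
cx_2 = 3.5
cy_2 = 8
cz_2 = 0.5
r_2 = 1.5
cx_3 = 8.5
cy_3 = 8
cz_3 = 3
h_3 = 3.5
cx_4 = 1
cy_4 = 2
cz_4 = 4.5
r_4 = 1
cx_5 = 3.5
cy_5 = 2
cz_5 = 6.5
cx_6 = 3
cy_6 = 1
cz_6 = 0.5
w_6 = 1.5
d_6 = 3.5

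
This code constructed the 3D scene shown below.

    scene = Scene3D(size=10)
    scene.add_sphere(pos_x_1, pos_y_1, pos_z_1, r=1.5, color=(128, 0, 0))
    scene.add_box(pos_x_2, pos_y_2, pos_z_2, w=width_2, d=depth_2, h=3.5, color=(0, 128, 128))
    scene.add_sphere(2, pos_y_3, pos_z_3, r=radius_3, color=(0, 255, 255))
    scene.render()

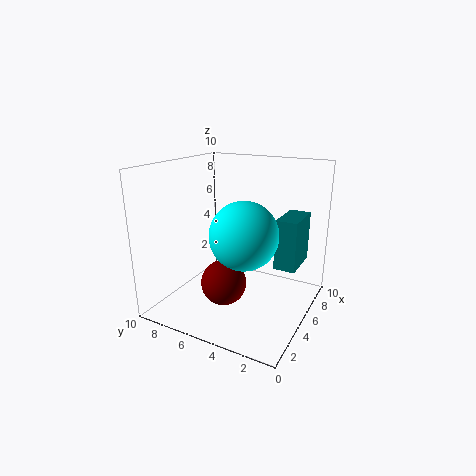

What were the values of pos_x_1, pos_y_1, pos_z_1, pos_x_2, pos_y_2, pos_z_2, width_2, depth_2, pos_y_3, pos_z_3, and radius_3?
pos_x_1 = 3; pos_y_1 = 5; pos_z_1 = 2.5; pos_x_2 = 5.5; pos_y_2 = 1; pos_z_2 = 3; width_2 = 3; depth_2 = 1.5; pos_y_3 = 3; pos_z_3 = 6.5; radius_3 = 2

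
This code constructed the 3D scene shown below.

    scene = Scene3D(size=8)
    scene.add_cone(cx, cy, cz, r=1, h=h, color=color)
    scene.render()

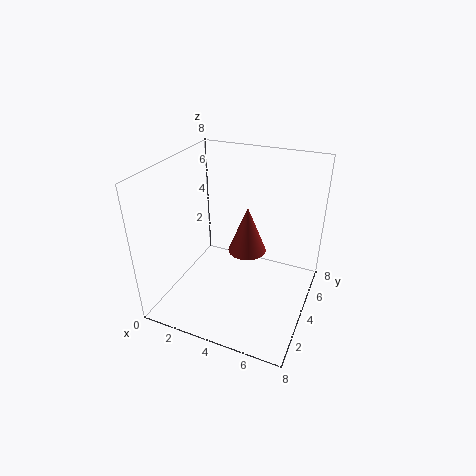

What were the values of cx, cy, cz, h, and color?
cx = 4.75; cy = 3.5; cz = 3.75; h = 2.5; color = 'brown'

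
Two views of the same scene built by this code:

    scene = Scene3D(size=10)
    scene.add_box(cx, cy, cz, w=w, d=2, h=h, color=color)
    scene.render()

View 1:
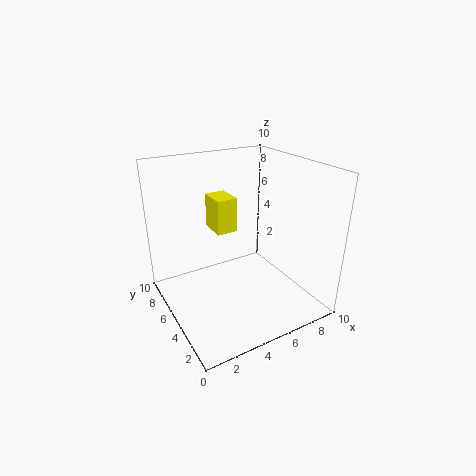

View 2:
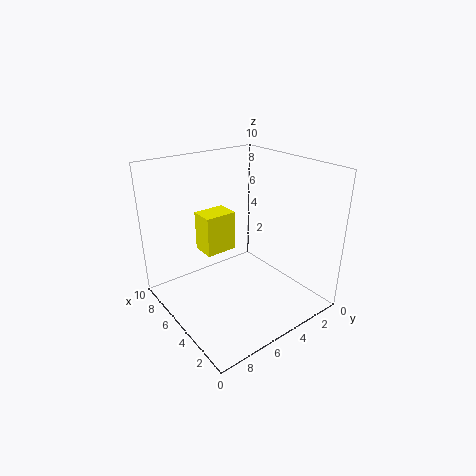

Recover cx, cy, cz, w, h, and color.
cx = 4; cy = 6; cz = 5; w = 1.5; h = 2.5; color = 'yellow'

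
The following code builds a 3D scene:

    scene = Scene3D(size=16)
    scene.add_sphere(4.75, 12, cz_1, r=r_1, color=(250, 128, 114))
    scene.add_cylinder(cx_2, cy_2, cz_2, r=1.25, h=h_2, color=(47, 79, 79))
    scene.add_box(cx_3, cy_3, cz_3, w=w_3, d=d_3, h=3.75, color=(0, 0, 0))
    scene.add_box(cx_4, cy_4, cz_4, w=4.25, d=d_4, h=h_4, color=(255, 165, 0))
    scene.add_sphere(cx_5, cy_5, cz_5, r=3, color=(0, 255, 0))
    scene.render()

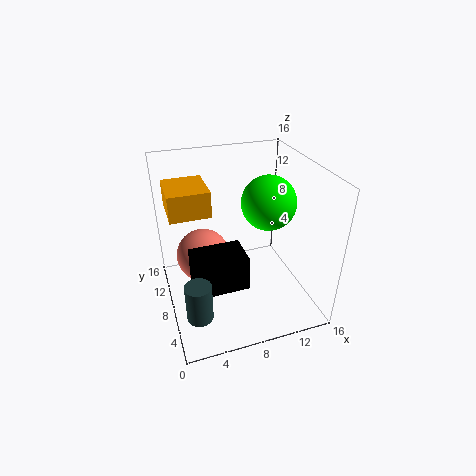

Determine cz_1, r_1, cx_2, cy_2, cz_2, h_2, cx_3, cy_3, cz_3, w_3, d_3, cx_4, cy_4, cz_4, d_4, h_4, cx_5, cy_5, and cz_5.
cz_1 = 3.75
r_1 = 3.25
cx_2 = 2
cy_2 = 1.5
cz_2 = 4.25
h_2 = 3.75
cx_3 = 2.25
cy_3 = 3.5
cz_3 = 4.5
w_3 = 5.5
d_3 = 3.75
cx_4 = 0.75
cy_4 = 7.25
cz_4 = 11.5
d_4 = 4.75
h_4 = 2.75
cx_5 = 11.5
cy_5 = 8
cz_5 = 11.75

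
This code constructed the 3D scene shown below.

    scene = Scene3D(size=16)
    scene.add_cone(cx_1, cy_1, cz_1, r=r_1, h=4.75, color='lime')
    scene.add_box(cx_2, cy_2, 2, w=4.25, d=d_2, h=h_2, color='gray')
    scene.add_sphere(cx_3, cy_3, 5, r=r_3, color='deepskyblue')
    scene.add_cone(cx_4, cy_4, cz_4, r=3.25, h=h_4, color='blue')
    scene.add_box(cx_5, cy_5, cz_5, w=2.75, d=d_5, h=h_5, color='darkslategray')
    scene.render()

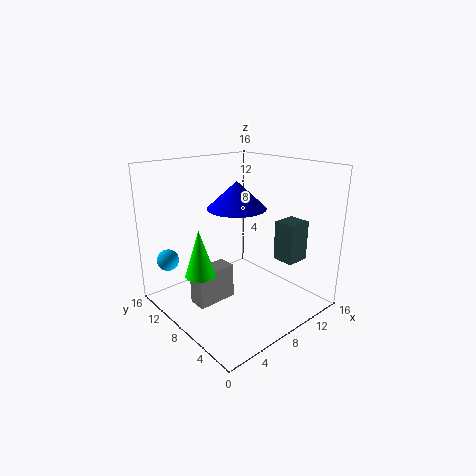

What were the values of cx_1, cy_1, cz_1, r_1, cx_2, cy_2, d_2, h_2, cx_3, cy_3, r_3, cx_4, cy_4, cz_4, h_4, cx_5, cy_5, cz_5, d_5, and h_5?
cx_1 = 2; cy_1 = 6.75; cz_1 = 6; r_1 = 1.5; cx_2 = 2; cy_2 = 6.75; d_2 = 2; h_2 = 3.75; cx_3 = 2.25; cy_3 = 13.75; r_3 = 1.25; cx_4 = 8.25; cy_4 = 8.5; cz_4 = 11.25; h_4 = 3; cx_5 = 11.5; cy_5 = 3.25; cz_5 = 5.25; d_5 = 2.5; h_5 = 4.5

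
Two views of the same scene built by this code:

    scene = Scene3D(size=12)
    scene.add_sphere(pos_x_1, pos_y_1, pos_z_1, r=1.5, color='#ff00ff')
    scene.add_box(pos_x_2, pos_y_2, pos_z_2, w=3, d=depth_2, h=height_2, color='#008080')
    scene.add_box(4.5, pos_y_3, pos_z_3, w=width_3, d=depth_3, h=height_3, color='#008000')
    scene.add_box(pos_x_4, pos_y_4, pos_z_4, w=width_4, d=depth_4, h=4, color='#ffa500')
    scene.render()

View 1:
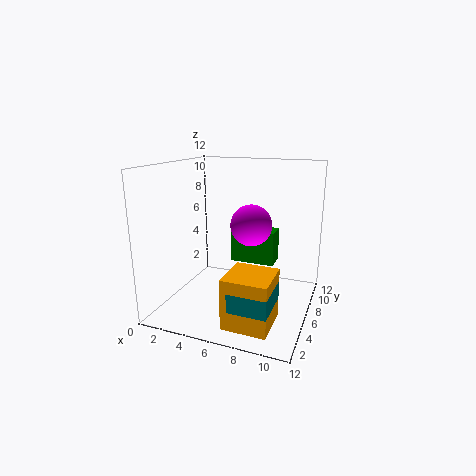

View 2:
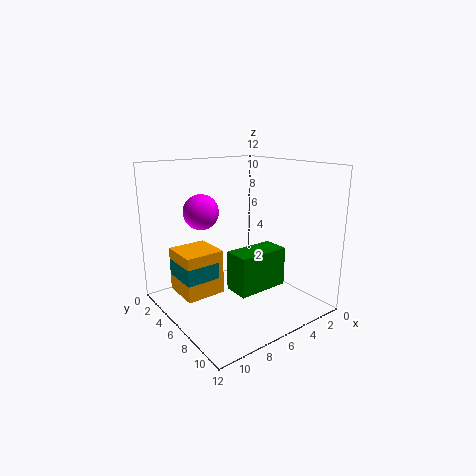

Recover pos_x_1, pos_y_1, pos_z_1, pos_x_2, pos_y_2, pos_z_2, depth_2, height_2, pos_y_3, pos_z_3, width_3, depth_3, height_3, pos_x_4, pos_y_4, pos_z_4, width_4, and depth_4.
pos_x_1 = 8, pos_y_1 = 3.5, pos_z_1 = 8, pos_x_2 = 7, pos_y_2 = 1, pos_z_2 = 2, depth_2 = 3.5, height_2 = 1.5, pos_y_3 = 8, pos_z_3 = 3, width_3 = 4, depth_3 = 2, height_3 = 3, pos_x_4 = 6.5, pos_y_4 = 1, pos_z_4 = 0.5, width_4 = 3.5, depth_4 = 3.5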